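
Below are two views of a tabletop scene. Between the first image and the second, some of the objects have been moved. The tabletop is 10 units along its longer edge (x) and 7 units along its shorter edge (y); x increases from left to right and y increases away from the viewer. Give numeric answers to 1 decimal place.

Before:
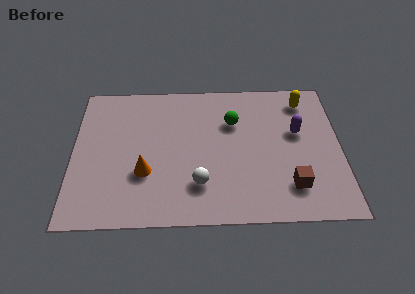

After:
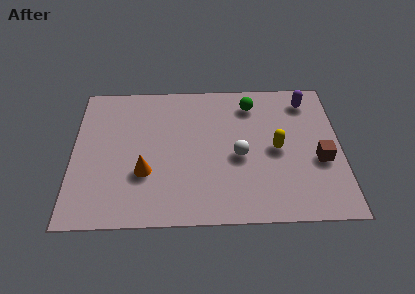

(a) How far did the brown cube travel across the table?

1.6

The brown cube moved from about (8.1, 1.6) to (9.2, 2.8), a distance of √(1.1² + 1.2²) ≈ 1.6.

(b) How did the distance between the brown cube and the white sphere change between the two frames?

-0.4

The distance was about 3.4 in the first image and 3.0 in the second, so they moved 0.4 units closer together.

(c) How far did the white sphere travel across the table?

2.0

From (4.7, 1.8) to (6.2, 3.1), the white sphere covered √(1.5² + 1.3²) ≈ 2.0 units.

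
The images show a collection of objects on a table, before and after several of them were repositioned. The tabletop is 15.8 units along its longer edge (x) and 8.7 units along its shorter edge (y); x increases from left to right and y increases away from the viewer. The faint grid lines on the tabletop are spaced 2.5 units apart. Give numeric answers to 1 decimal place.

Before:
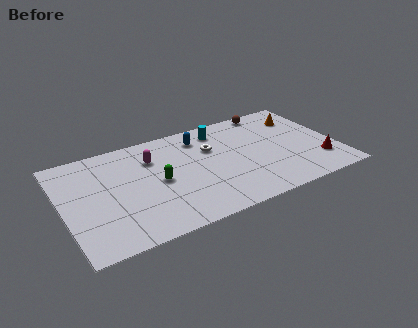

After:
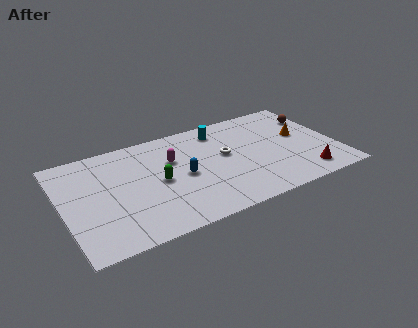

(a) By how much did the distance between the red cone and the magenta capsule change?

-1.8

The distance was about 10.2 in the first image and 8.4 in the second, so they moved 1.8 units closer together.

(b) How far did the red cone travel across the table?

1.3

From (14.6, 2.2) to (13.6, 1.4), the red cone covered √(1.0² + 0.8²) ≈ 1.3 units.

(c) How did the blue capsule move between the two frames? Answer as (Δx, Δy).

(-1.4, -2.9)

From the two frames, the blue capsule sits at roughly (8.2, 7.0) before and (6.8, 4.1) after.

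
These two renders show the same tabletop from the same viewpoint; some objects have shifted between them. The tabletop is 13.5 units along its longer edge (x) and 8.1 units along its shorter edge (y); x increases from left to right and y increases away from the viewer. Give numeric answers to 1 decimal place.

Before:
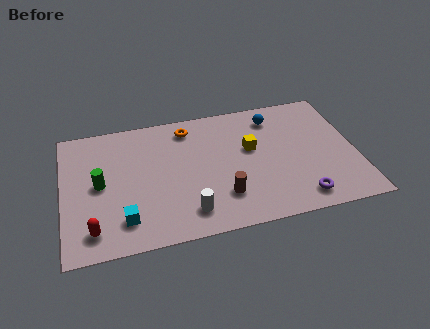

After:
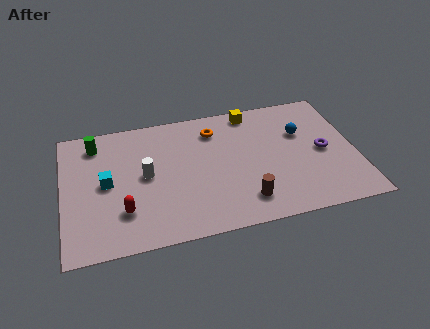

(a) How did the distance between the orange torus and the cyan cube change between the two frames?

-0.4

Before: roughly 6.0 units apart; after: 5.6. That's 0.4 units closer together.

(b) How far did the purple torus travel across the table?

3.0

The purple torus moved from about (10.7, 1.2) to (12.0, 3.9), a distance of √(1.3² + 2.7²) ≈ 3.0.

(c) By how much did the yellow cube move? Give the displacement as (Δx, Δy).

(0.2, 2.4)

The yellow cube started near (8.7, 4.8) and ended near (8.9, 7.2).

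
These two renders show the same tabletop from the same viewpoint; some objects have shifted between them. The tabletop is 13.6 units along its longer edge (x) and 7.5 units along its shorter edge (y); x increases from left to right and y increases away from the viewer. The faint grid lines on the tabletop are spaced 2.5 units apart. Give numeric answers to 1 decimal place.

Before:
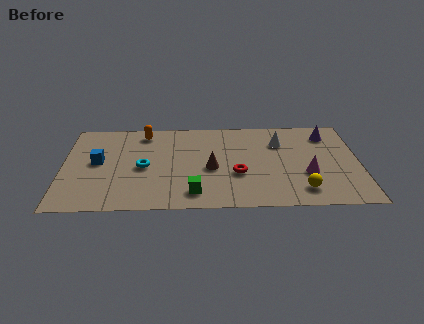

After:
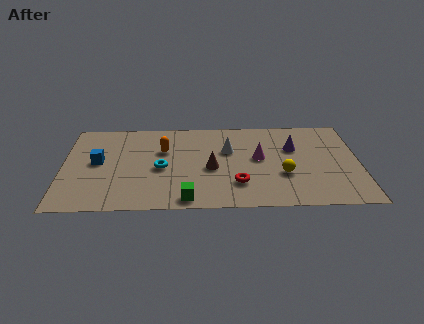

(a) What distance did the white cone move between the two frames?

2.5

From (10.0, 5.4) to (7.6, 4.8), the white cone covered √(2.4² + 0.6²) ≈ 2.5 units.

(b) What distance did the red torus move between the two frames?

0.8

The red torus moved from about (8.0, 2.8) to (8.0, 2.0), a distance of √(0.0² + 0.8²) ≈ 0.8.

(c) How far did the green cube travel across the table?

0.6

The green cube was near (6.0, 1.3) before and (5.7, 0.8) after, so it travelled √(0.3² + 0.5²) ≈ 0.6 units.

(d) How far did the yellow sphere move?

1.5

The yellow sphere moved from about (10.9, 1.4) to (10.1, 2.7), a distance of √(0.8² + 1.3²) ≈ 1.5.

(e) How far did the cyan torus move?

0.8

From (3.7, 3.5) to (4.5, 3.4), the cyan torus covered √(0.8² + 0.1²) ≈ 0.8 units.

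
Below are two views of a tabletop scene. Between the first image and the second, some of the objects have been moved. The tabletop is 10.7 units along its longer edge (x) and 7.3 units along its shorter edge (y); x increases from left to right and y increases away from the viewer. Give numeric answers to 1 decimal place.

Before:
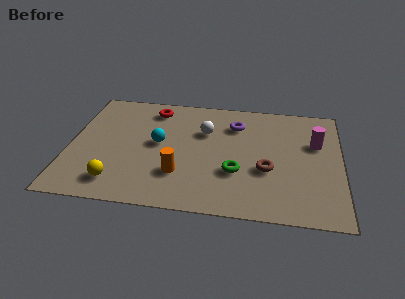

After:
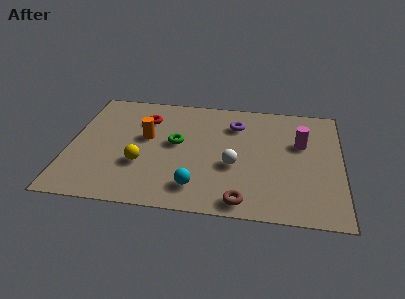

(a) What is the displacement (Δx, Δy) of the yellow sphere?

(0.9, 1.2)

The yellow sphere was at about (2.0, 1.3) and moved to about (2.9, 2.5).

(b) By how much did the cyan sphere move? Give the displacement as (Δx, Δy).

(1.6, -2.5)

From the two frames, the cyan sphere sits at roughly (3.5, 3.9) before and (5.1, 1.4) after.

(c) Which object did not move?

the purple torus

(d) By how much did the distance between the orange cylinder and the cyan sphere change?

+1.5

They were about 2.0 units apart before and 3.5 after — 1.5 units further apart.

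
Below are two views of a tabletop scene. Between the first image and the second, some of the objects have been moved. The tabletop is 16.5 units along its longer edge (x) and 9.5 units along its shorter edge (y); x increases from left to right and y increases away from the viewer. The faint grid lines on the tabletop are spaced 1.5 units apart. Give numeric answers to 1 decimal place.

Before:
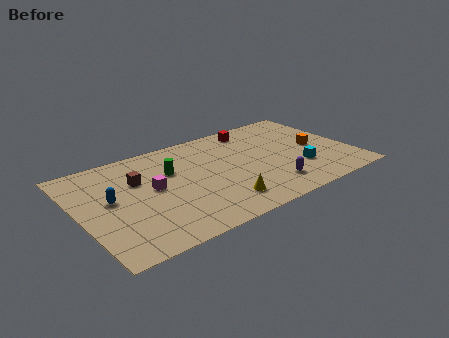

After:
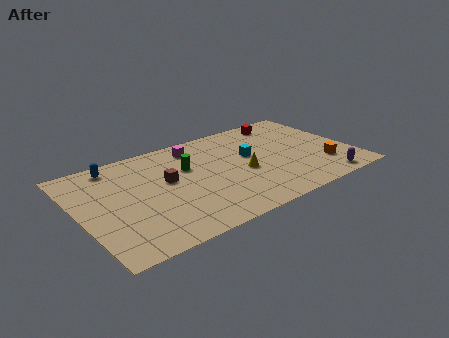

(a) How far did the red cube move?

2.0

From (11.2, 8.2) to (13.2, 8.2), the red cube covered √(2.0² + 0.0²) ≈ 2.0 units.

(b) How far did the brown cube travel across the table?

1.8

The brown cube was near (3.7, 6.3) before and (5.3, 5.4) after, so it travelled √(1.6² + 0.9²) ≈ 1.8 units.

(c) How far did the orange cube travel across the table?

2.1

The orange cube moved from about (14.5, 4.6) to (14.5, 2.5), a distance of √(0.0² + 2.1²) ≈ 2.1.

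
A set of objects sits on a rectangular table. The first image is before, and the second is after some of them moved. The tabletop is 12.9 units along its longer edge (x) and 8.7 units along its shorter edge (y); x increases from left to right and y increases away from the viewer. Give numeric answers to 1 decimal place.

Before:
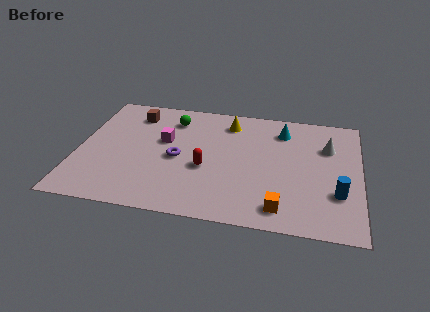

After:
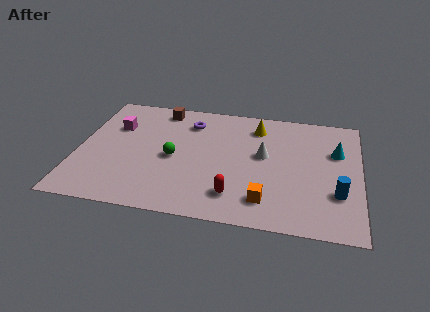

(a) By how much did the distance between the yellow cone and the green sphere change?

+2.2

The distance was about 2.6 in the first image and 4.8 in the second, so they moved 2.2 units further apart.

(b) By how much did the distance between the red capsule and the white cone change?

-2.7

Before: roughly 6.0 units apart; after: 3.3. That's 2.7 units closer together.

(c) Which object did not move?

the blue cylinder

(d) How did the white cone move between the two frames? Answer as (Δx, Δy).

(-2.9, -1.1)

The white cone started near (11.4, 6.0) and ended near (8.5, 4.9).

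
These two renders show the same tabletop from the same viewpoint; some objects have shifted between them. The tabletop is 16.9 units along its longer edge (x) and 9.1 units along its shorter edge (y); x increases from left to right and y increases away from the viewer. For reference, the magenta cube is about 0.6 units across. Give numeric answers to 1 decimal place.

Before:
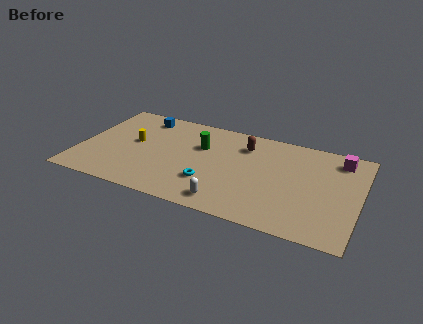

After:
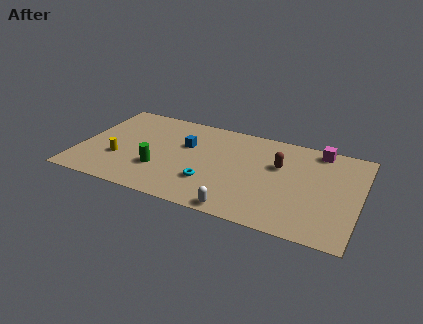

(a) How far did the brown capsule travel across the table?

2.5

The brown capsule was near (9.8, 7.0) before and (12.0, 5.8) after, so it travelled √(2.2² + 1.2²) ≈ 2.5 units.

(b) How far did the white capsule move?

0.9

From (9.3, 1.3) to (10.1, 0.8), the white capsule covered √(0.8² + 0.5²) ≈ 0.9 units.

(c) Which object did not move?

the cyan torus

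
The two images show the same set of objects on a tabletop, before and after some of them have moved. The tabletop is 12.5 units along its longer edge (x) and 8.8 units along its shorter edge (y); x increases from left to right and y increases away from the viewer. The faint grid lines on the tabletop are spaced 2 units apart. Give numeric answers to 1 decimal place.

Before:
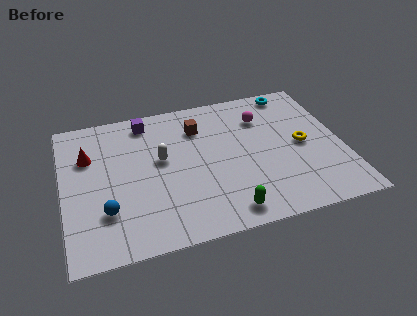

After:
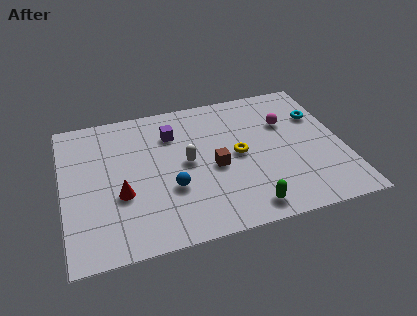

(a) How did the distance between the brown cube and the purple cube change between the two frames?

+0.6

Before: roughly 2.5 units apart; after: 3.1. That's 0.6 units further apart.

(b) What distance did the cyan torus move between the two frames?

2.1

From (10.6, 7.9) to (11.6, 6.0), the cyan torus covered √(1.0² + 1.9²) ≈ 2.1 units.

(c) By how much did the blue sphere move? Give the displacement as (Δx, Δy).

(2.9, 0.6)

The blue sphere started near (1.8, 2.5) and ended near (4.7, 3.1).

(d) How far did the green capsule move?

0.9

From (7.0, 1.1) to (7.9, 1.1), the green capsule covered √(0.9² + 0.0²) ≈ 0.9 units.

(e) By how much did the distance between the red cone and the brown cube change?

-0.8

They were about 5.0 units apart before and 4.2 after — 0.8 units closer together.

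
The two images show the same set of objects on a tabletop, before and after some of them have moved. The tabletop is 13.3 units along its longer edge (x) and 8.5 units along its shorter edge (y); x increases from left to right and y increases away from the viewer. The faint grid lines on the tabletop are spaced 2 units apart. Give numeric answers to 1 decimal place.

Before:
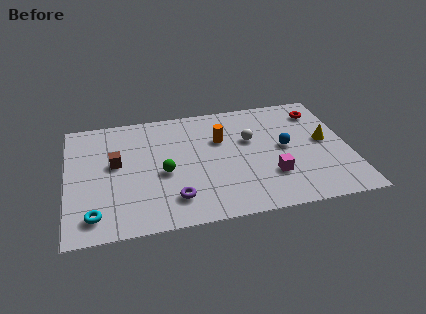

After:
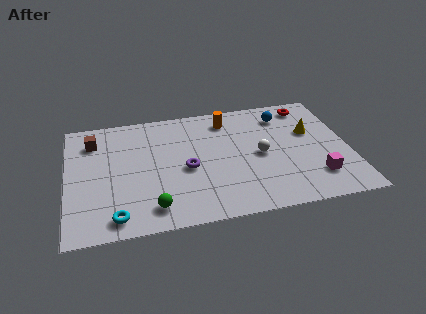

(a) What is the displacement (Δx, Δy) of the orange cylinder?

(0.4, 1.4)

The orange cylinder started near (7.3, 5.6) and ended near (7.7, 7.0).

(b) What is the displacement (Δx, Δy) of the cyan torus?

(1.0, -0.3)

From the two frames, the cyan torus sits at roughly (1.2, 1.4) before and (2.2, 1.1) after.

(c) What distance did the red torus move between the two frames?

0.7

The red torus moved from about (12.1, 6.8) to (11.6, 7.3), a distance of √(0.5² + 0.5²) ≈ 0.7.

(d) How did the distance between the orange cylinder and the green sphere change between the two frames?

+3.4

They were about 3.4 units apart before and 6.8 after — 3.4 units further apart.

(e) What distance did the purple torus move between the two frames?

2.1

From (4.9, 1.8) to (5.6, 3.8), the purple torus covered √(0.7² + 2.0²) ≈ 2.1 units.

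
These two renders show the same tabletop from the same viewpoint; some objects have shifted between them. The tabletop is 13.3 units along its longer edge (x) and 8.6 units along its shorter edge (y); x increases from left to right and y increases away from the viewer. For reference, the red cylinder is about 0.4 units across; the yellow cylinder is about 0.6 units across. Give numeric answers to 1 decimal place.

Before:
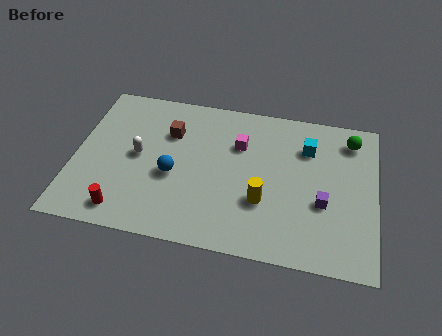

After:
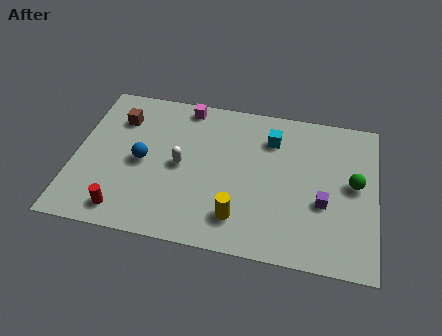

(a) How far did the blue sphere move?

1.5

The blue sphere was near (4.4, 3.6) before and (3.0, 4.1) after, so it travelled √(1.4² + 0.5²) ≈ 1.5 units.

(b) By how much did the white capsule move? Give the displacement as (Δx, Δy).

(1.9, -0.2)

From the two frames, the white capsule sits at roughly (2.8, 4.4) before and (4.7, 4.2) after.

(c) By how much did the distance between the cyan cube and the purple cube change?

+0.9

They were about 3.1 units apart before and 4.0 after — 0.9 units further apart.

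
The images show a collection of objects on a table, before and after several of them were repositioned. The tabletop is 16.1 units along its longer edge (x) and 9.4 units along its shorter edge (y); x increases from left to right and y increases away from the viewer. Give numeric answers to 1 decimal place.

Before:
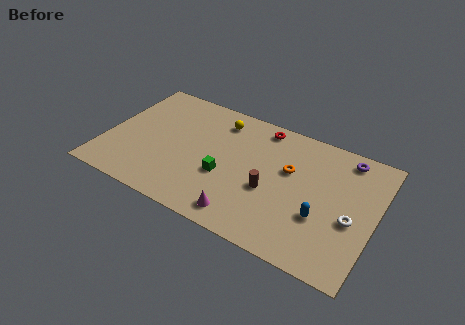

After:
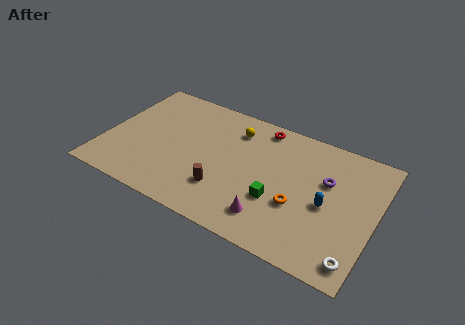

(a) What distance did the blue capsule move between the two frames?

1.0

The blue capsule was near (13.1, 3.3) before and (13.3, 4.3) after, so it travelled √(0.2² + 1.0²) ≈ 1.0 units.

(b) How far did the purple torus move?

2.4

The purple torus was near (14.0, 8.2) before and (13.1, 6.0) after, so it travelled √(0.9² + 2.2²) ≈ 2.4 units.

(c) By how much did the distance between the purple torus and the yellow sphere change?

-1.7

They were about 7.6 units apart before and 5.9 after — 1.7 units closer together.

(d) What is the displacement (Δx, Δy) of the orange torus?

(0.8, -2.3)

The orange torus started near (10.9, 5.8) and ended near (11.7, 3.5).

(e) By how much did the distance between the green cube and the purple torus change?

-4.4

They were about 8.1 units apart before and 3.7 after — 4.4 units closer together.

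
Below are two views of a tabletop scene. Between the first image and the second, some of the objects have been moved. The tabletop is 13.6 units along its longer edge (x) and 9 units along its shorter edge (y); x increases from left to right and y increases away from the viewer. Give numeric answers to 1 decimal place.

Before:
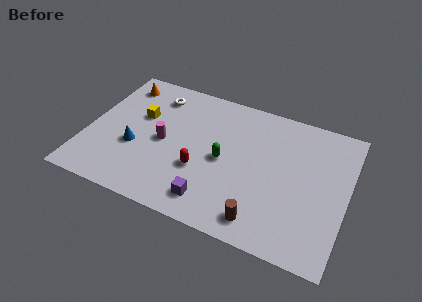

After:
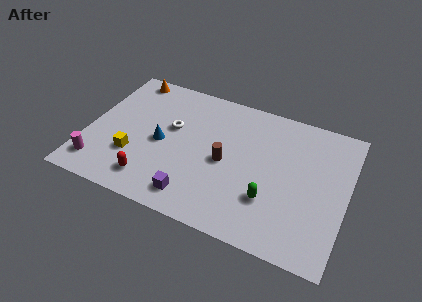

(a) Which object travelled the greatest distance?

the magenta cylinder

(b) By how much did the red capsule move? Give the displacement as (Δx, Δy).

(-2.4, -1.6)

The red capsule started near (6.1, 3.2) and ended near (3.7, 1.6).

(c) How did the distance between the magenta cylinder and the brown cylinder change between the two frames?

+0.6

Before: roughly 6.3 units apart; after: 6.9. That's 0.6 units further apart.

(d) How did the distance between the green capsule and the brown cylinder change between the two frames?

-0.9

Before: roughly 3.8 units apart; after: 2.9. That's 0.9 units closer together.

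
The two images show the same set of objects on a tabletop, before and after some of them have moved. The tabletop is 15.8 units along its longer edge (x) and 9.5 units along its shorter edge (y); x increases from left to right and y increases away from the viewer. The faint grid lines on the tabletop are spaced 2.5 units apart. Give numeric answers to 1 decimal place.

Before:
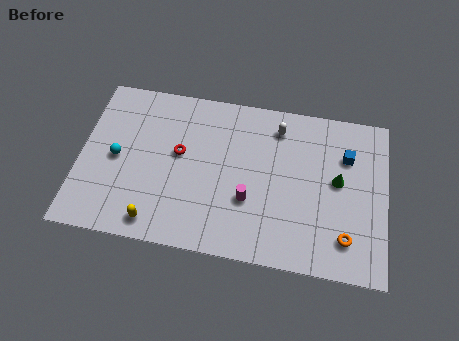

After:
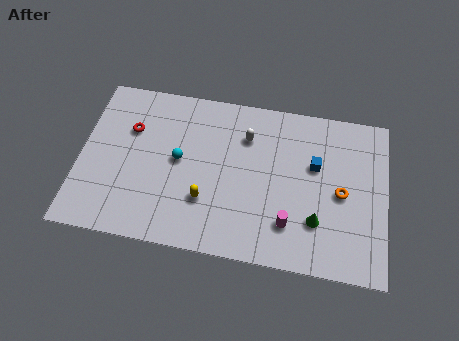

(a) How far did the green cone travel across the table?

2.7

The green cone was near (13.3, 5.2) before and (12.3, 2.7) after, so it travelled √(1.0² + 2.5²) ≈ 2.7 units.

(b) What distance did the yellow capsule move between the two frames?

3.0

From (4.1, 1.2) to (6.6, 2.9), the yellow capsule covered √(2.5² + 1.7²) ≈ 3.0 units.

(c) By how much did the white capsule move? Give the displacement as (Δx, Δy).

(-1.6, -0.8)

The white capsule was at about (10.1, 7.8) and moved to about (8.5, 7.0).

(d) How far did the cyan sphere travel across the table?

3.2

From (1.9, 4.6) to (5.1, 5.0), the cyan sphere covered √(3.2² + 0.4²) ≈ 3.2 units.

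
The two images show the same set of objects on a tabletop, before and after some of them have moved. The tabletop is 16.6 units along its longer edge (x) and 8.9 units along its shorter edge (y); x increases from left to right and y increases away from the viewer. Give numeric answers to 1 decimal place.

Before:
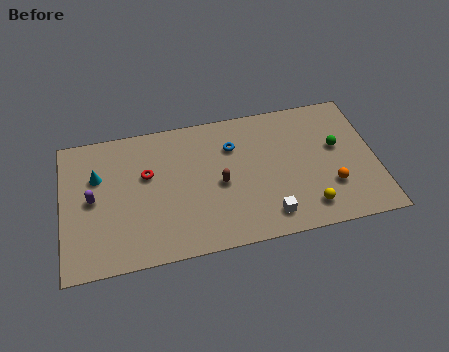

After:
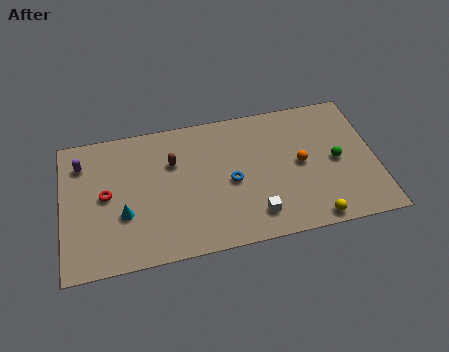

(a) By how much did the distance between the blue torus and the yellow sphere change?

-0.8

The distance was about 6.1 in the first image and 5.3 in the second, so they moved 0.8 units closer together.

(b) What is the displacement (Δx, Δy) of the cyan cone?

(1.3, -2.7)

From the two frames, the cyan cone sits at roughly (1.9, 5.9) before and (3.2, 3.2) after.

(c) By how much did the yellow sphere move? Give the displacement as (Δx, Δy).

(0.2, -0.8)

The yellow sphere was at about (12.8, 1.6) and moved to about (13.0, 0.8).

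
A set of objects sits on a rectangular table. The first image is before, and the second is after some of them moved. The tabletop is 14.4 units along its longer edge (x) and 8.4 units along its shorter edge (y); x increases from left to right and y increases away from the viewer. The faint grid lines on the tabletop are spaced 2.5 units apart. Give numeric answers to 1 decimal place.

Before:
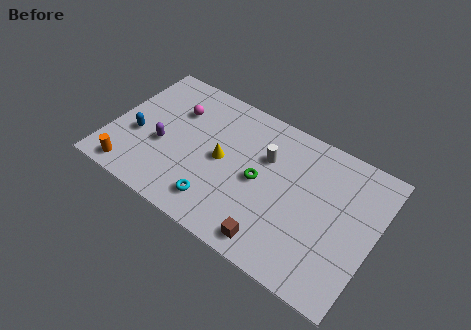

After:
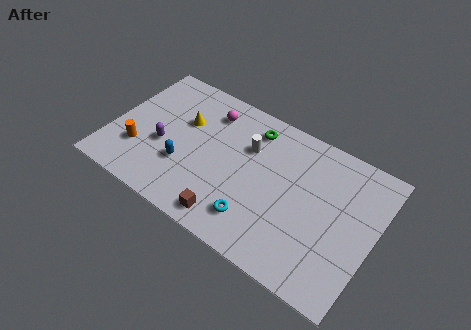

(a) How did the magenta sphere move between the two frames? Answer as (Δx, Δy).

(1.7, 0.8)

From the two frames, the magenta sphere sits at roughly (3.2, 5.9) before and (4.9, 6.7) after.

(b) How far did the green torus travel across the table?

2.9

From (8.2, 4.1) to (7.3, 6.9), the green torus covered √(0.9² + 2.8²) ≈ 2.9 units.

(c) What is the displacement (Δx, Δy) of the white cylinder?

(-1.0, 0.1)

The white cylinder started near (8.3, 5.6) and ended near (7.3, 5.7).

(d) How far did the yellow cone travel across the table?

2.7

The yellow cone moved from about (6.1, 4.2) to (3.7, 5.4), a distance of √(2.4² + 1.2²) ≈ 2.7.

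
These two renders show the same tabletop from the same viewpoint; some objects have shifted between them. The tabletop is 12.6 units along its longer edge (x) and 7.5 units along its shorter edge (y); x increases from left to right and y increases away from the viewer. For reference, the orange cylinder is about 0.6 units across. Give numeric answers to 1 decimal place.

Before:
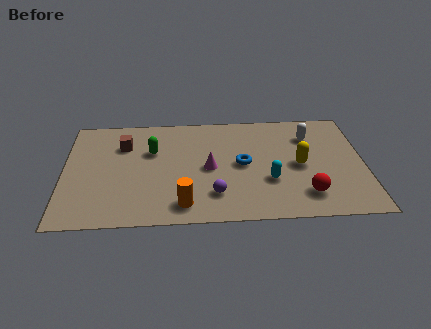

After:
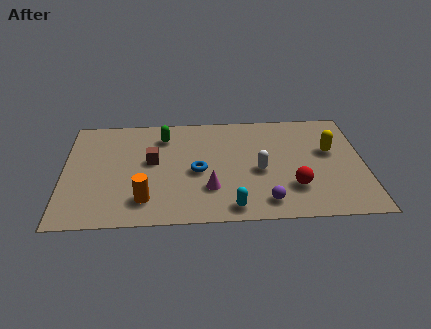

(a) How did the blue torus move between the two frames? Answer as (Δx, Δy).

(-1.9, -0.4)

The blue torus was at about (7.5, 3.8) and moved to about (5.6, 3.4).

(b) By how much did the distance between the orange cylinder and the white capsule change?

-1.9

The distance was about 7.0 in the first image and 5.1 in the second, so they moved 1.9 units closer together.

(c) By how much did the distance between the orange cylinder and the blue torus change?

-0.8

They were about 3.6 units apart before and 2.8 after — 0.8 units closer together.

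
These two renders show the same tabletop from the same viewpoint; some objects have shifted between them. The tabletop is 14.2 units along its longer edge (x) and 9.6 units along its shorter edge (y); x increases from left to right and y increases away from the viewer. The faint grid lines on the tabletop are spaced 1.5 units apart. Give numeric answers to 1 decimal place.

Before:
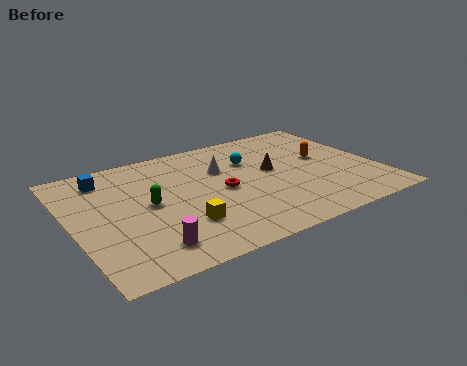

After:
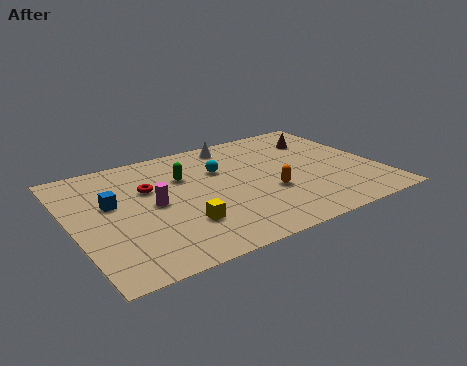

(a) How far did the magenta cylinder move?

3.2

The magenta cylinder moved from about (3.0, 1.7) to (3.7, 4.8), a distance of √(0.7² + 3.1²) ≈ 3.2.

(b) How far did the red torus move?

3.6

The red torus was near (6.9, 4.6) before and (3.7, 6.2) after, so it travelled √(3.2² + 1.6²) ≈ 3.6 units.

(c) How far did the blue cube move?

2.2

The blue cube was near (1.9, 7.9) before and (1.9, 5.7) after, so it travelled √(0.0² + 2.2²) ≈ 2.2 units.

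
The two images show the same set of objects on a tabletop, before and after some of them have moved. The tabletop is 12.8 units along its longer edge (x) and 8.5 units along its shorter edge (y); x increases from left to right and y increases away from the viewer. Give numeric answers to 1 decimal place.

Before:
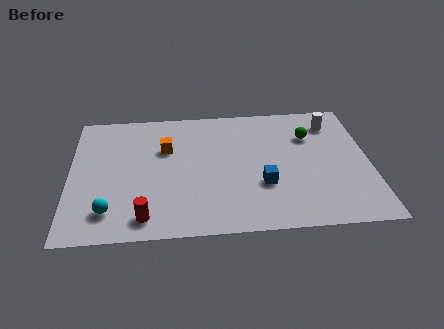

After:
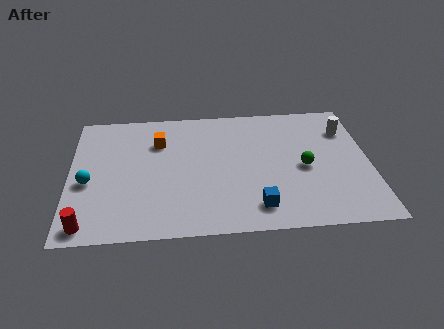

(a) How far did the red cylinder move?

2.4

The red cylinder was near (3.2, 1.2) before and (0.8, 0.9) after, so it travelled √(2.4² + 0.3²) ≈ 2.4 units.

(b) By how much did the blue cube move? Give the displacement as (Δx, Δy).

(-0.3, -1.4)

From the two frames, the blue cube sits at roughly (8.2, 2.9) before and (7.9, 1.5) after.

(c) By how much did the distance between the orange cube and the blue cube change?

+1.3

Before: roughly 4.9 units apart; after: 6.2. That's 1.3 units further apart.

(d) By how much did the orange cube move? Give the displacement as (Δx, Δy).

(-0.3, 0.5)

The orange cube started near (4.1, 5.6) and ended near (3.8, 6.1).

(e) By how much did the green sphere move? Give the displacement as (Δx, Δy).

(-0.3, -2.1)

The green sphere started near (10.3, 6.0) and ended near (10.0, 3.9).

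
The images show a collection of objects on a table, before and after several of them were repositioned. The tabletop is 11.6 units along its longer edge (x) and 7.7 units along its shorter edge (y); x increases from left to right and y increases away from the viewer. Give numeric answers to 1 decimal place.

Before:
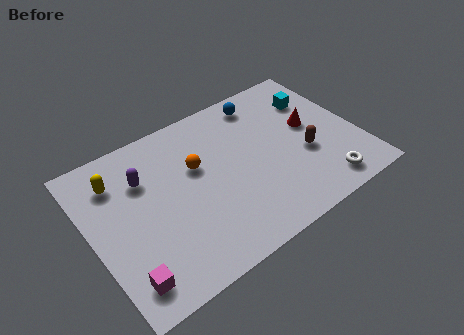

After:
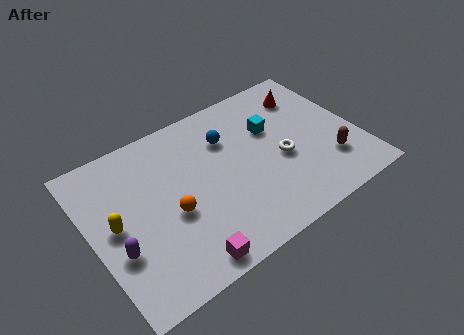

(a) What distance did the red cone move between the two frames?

1.7

From (9.7, 4.3) to (9.9, 6.0), the red cone covered √(0.2² + 1.7²) ≈ 1.7 units.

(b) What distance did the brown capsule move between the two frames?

1.3

The brown capsule was near (9.2, 3.0) before and (10.1, 2.1) after, so it travelled √(0.9² + 0.9²) ≈ 1.3 units.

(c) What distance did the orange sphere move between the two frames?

2.1

From (4.7, 4.8) to (3.3, 3.2), the orange sphere covered √(1.4² + 1.6²) ≈ 2.1 units.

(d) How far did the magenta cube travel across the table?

2.5

The magenta cube was near (1.0, 1.3) before and (3.4, 0.8) after, so it travelled √(2.4² + 0.5²) ≈ 2.5 units.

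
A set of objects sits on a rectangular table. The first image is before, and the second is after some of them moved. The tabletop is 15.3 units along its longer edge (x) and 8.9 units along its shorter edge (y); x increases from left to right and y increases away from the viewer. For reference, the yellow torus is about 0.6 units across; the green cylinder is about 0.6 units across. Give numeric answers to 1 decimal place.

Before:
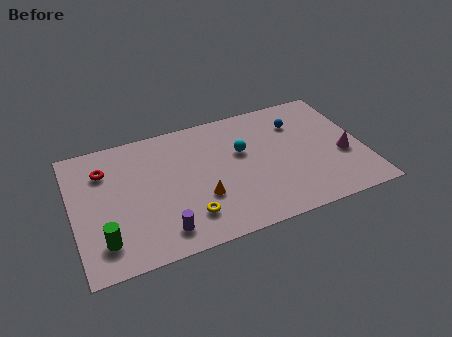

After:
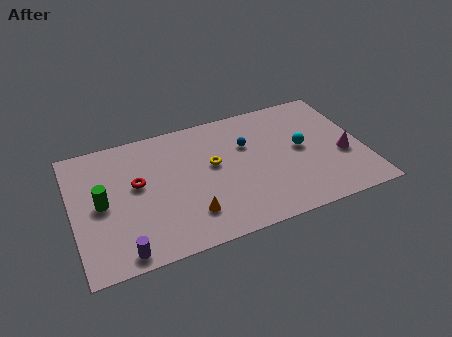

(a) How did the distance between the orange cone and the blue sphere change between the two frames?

-1.5

They were about 6.6 units apart before and 5.1 after — 1.5 units closer together.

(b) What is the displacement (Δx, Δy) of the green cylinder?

(0.1, 2.5)

The green cylinder started near (1.4, 1.9) and ended near (1.5, 4.4).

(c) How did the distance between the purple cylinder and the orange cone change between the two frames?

+1.1

Before: roughly 2.7 units apart; after: 3.8. That's 1.1 units further apart.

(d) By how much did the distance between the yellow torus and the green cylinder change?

+1.5

Before: roughly 4.4 units apart; after: 5.9. That's 1.5 units further apart.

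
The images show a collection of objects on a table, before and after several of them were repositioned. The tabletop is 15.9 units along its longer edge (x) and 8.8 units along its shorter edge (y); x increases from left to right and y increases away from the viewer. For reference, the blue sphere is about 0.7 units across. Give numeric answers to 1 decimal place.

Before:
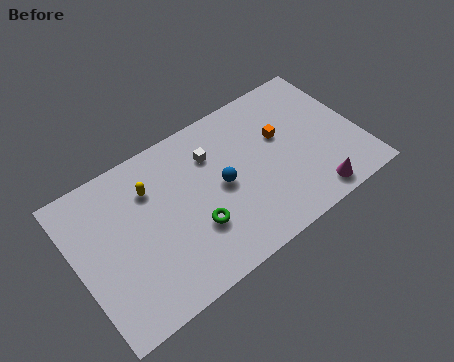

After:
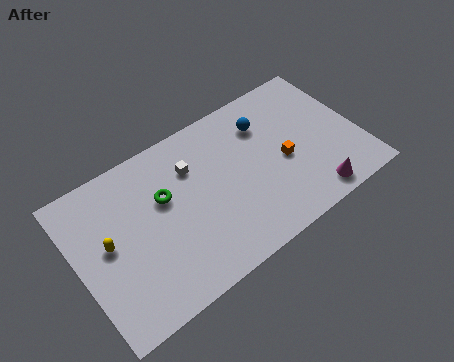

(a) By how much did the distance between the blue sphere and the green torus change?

+3.8

They were about 2.3 units apart before and 6.1 after — 3.8 units further apart.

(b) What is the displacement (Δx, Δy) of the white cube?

(-1.2, -0.1)

The white cube started near (7.9, 6.4) and ended near (6.7, 6.3).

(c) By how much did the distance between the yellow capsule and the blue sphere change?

+5.3

Before: roughly 4.2 units apart; after: 9.5. That's 5.3 units further apart.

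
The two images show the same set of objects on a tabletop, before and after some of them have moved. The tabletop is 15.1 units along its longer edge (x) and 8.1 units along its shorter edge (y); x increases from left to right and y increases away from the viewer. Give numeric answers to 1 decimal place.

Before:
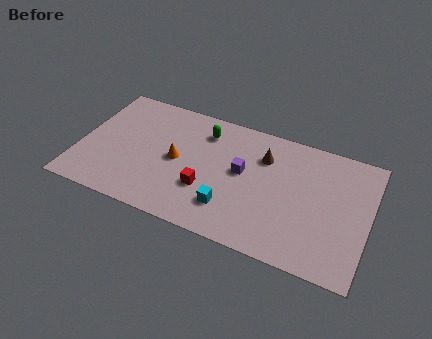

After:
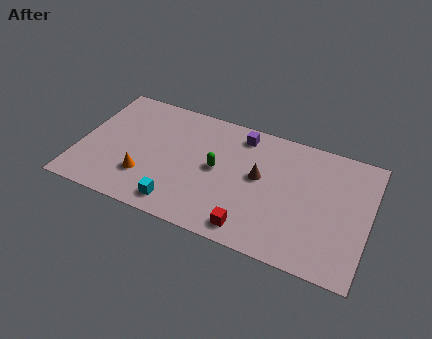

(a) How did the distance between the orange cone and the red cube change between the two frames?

+3.7

They were about 2.1 units apart before and 5.8 after — 3.7 units further apart.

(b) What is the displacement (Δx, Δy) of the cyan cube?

(-2.6, -0.8)

The cyan cube was at about (8.1, 2.0) and moved to about (5.5, 1.2).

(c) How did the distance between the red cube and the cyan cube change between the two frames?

+2.3

Before: roughly 1.5 units apart; after: 3.8. That's 2.3 units further apart.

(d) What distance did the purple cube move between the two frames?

2.4

From (8.5, 4.5) to (8.2, 6.9), the purple cube covered √(0.3² + 2.4²) ≈ 2.4 units.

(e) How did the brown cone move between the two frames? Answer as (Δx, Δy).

(-0.1, -1.4)

From the two frames, the brown cone sits at roughly (9.5, 5.9) before and (9.4, 4.5) after.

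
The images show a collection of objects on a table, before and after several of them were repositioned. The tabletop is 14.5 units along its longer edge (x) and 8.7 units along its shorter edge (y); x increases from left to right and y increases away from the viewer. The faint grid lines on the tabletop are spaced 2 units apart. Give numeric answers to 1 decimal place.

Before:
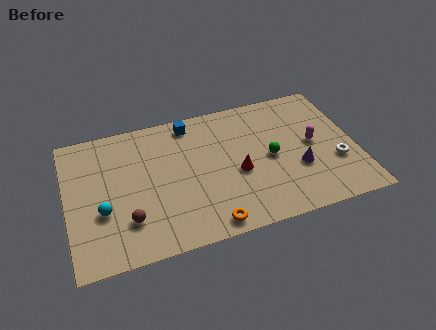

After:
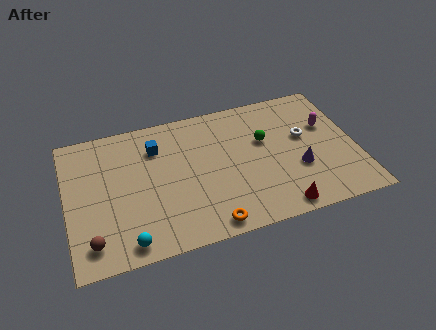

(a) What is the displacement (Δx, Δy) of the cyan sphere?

(1.1, -2.2)

The cyan sphere was at about (1.7, 3.2) and moved to about (2.8, 1.0).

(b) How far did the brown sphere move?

2.0

The brown sphere was near (2.9, 2.3) before and (1.1, 1.5) after, so it travelled √(1.8² + 0.8²) ≈ 2.0 units.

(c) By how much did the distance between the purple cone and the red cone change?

-0.6

They were about 3.1 units apart before and 2.5 after — 0.6 units closer together.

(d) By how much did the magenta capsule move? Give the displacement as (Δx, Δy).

(0.8, 1.0)

The magenta capsule was at about (12.4, 4.5) and moved to about (13.2, 5.5).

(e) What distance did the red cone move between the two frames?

3.3

The red cone moved from about (8.5, 3.7) to (10.3, 0.9), a distance of √(1.8² + 2.8²) ≈ 3.3.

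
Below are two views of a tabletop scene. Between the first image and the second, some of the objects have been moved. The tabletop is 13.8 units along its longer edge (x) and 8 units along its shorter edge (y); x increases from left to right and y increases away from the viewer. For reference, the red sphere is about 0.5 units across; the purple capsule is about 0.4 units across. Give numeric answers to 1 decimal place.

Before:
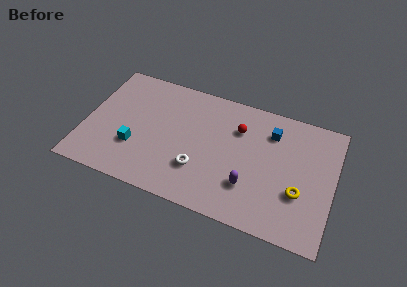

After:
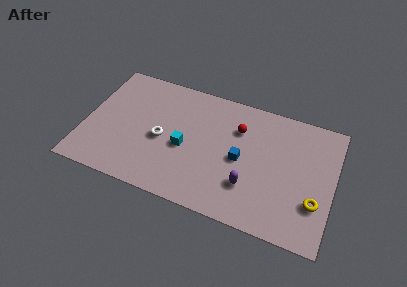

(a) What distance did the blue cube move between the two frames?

2.7

The blue cube was near (10.2, 6.1) before and (8.7, 3.8) after, so it travelled √(1.5² + 2.3²) ≈ 2.7 units.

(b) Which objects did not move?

the purple capsule and the red sphere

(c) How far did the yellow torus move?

0.9

From (12.0, 2.8) to (12.9, 2.5), the yellow torus covered √(0.9² + 0.3²) ≈ 0.9 units.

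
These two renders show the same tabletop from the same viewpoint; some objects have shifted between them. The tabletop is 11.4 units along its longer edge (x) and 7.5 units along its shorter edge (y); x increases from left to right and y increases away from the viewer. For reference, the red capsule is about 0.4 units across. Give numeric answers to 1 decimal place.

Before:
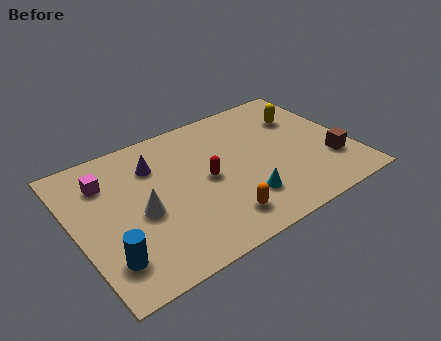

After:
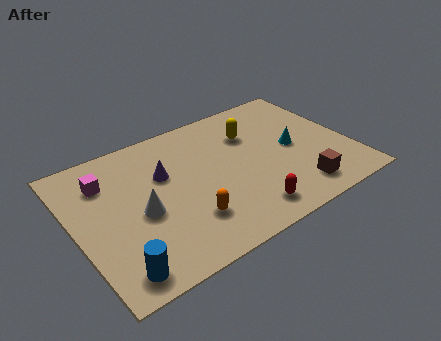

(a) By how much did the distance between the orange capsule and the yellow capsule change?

-1.1

They were about 5.8 units apart before and 4.7 after — 1.1 units closer together.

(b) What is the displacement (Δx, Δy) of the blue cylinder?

(0.2, -0.7)

From the two frames, the blue cylinder sits at roughly (1.0, 1.7) before and (1.2, 1.0) after.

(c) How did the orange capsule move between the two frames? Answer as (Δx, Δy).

(-1.2, 0.6)

The orange capsule started near (5.5, 1.4) and ended near (4.3, 2.0).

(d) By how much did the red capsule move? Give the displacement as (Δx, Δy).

(1.2, -2.5)

From the two frames, the red capsule sits at roughly (5.4, 3.7) before and (6.6, 1.2) after.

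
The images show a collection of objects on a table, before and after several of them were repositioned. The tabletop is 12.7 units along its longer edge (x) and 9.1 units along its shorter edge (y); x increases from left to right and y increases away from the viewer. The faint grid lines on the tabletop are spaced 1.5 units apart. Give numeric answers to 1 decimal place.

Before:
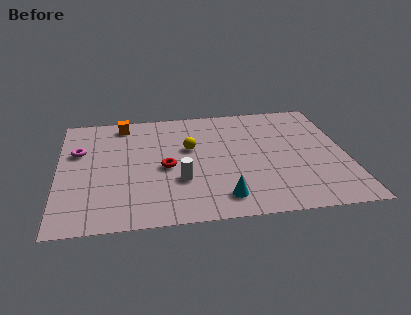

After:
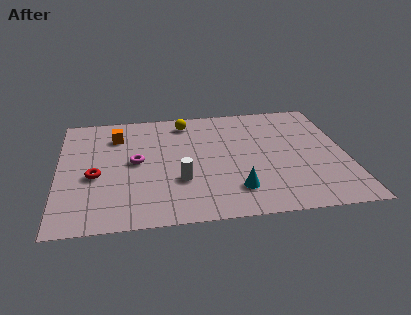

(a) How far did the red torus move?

3.1

From (4.7, 4.1) to (1.6, 3.8), the red torus covered √(3.1² + 0.3²) ≈ 3.1 units.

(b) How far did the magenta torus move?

2.7

The magenta torus was near (0.9, 5.8) before and (3.4, 4.7) after, so it travelled √(2.5² + 1.1²) ≈ 2.7 units.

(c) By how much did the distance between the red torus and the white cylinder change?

+2.5

They were about 1.3 units apart before and 3.8 after — 2.5 units further apart.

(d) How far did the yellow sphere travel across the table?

2.2

From (5.8, 5.5) to (5.7, 7.7), the yellow sphere covered √(0.1² + 2.2²) ≈ 2.2 units.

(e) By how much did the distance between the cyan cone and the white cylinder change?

+0.3

They were about 2.3 units apart before and 2.6 after — 0.3 units further apart.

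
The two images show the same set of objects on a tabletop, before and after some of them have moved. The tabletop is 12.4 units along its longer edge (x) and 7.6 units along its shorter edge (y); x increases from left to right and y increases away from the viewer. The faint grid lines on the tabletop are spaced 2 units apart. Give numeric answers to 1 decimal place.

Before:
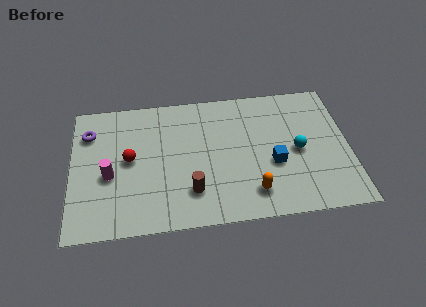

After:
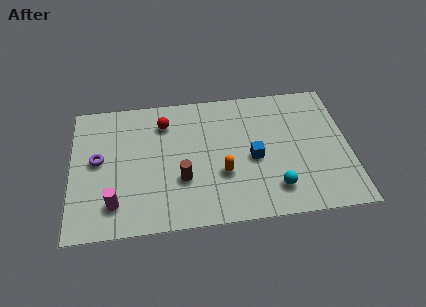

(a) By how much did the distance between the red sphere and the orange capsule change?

-1.9

They were about 6.0 units apart before and 4.1 after — 1.9 units closer together.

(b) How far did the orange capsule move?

1.8

From (8.0, 1.5) to (6.7, 2.7), the orange capsule covered √(1.3² + 1.2²) ≈ 1.8 units.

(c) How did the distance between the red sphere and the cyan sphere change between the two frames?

-1.1

They were about 7.5 units apart before and 6.4 after — 1.1 units closer together.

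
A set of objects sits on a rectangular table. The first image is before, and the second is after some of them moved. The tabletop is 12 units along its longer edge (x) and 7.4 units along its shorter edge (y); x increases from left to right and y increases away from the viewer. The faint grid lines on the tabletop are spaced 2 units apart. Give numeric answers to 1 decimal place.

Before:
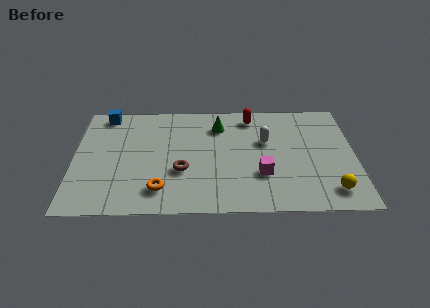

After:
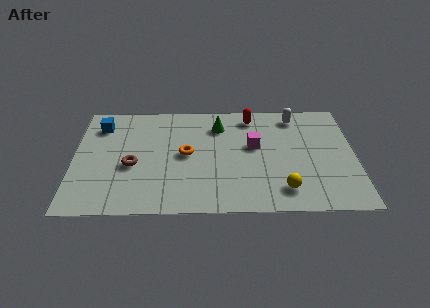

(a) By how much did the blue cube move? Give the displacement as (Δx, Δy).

(-0.2, -0.8)

From the two frames, the blue cube sits at roughly (1.3, 6.6) before and (1.1, 5.8) after.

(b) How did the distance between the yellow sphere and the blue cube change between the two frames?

-2.0

Before: roughly 11.0 units apart; after: 9.0. That's 2.0 units closer together.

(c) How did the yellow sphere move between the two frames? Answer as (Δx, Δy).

(-2.0, 0.1)

The yellow sphere started near (10.9, 1.3) and ended near (8.9, 1.4).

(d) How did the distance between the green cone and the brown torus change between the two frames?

+1.1

Before: roughly 3.4 units apart; after: 4.5. That's 1.1 units further apart.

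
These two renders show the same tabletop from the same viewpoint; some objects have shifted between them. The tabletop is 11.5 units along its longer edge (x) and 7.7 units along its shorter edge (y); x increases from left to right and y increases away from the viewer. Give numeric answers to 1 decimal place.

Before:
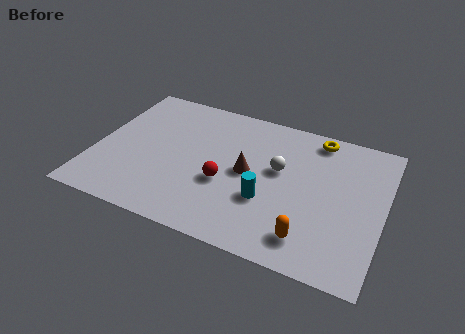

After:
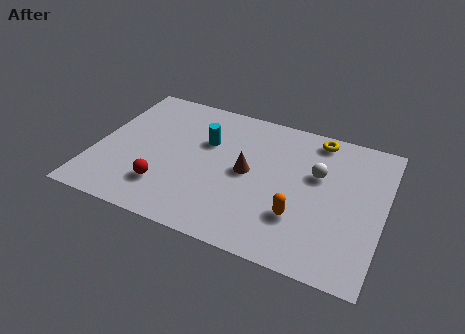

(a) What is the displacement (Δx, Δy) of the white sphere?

(1.5, 0.3)

The white sphere started near (7.3, 4.5) and ended near (8.8, 4.8).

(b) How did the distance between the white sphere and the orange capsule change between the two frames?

-0.9

Before: roughly 3.4 units apart; after: 2.5. That's 0.9 units closer together.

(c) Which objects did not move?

the brown cone and the yellow torus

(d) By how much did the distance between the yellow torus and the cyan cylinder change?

+0.3

The distance was about 4.4 in the first image and 4.7 in the second, so they moved 0.3 units further apart.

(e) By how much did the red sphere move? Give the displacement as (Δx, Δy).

(-2.3, -1.1)

The red sphere started near (5.3, 3.0) and ended near (3.0, 1.9).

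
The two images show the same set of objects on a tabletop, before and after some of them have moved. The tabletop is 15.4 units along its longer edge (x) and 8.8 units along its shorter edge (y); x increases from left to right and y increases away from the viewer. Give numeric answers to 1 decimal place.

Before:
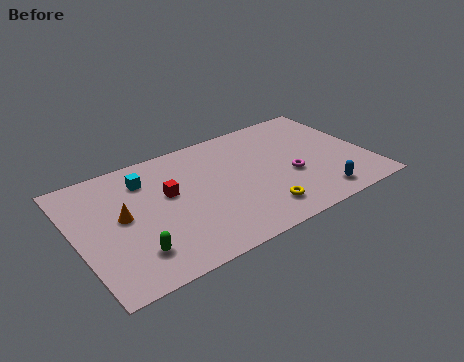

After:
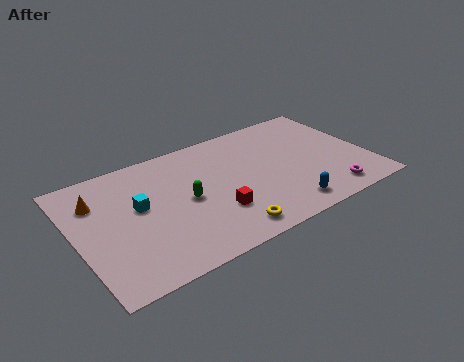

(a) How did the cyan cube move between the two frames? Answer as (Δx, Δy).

(-0.6, -1.8)

From the two frames, the cyan cube sits at roughly (3.9, 6.8) before and (3.3, 5.0) after.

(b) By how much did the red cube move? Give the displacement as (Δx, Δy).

(2.1, -2.5)

The red cube started near (4.9, 5.2) and ended near (7.0, 2.7).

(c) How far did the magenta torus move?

2.8

The magenta torus was near (11.2, 3.5) before and (12.9, 1.3) after, so it travelled √(1.7² + 2.2²) ≈ 2.8 units.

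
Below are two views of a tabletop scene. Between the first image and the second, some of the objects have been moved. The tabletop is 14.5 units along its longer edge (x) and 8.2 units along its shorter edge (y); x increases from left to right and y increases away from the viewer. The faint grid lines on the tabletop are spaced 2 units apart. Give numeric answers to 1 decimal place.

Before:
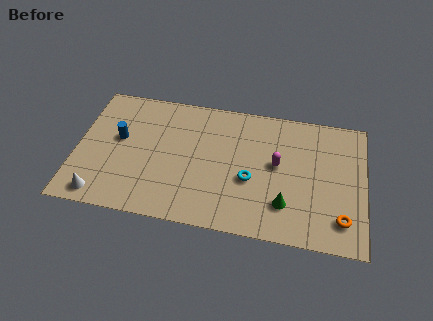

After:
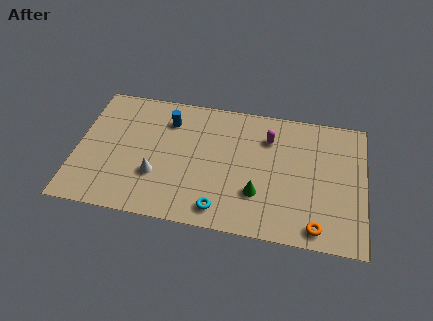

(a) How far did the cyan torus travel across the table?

2.5

From (8.8, 3.3) to (7.4, 1.2), the cyan torus covered √(1.4² + 2.1²) ≈ 2.5 units.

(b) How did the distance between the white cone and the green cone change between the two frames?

-4.2

They were about 9.3 units apart before and 5.1 after — 4.2 units closer together.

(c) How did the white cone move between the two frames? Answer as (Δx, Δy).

(2.7, 1.7)

From the two frames, the white cone sits at roughly (1.4, 1.0) before and (4.1, 2.7) after.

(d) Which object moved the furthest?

the white cone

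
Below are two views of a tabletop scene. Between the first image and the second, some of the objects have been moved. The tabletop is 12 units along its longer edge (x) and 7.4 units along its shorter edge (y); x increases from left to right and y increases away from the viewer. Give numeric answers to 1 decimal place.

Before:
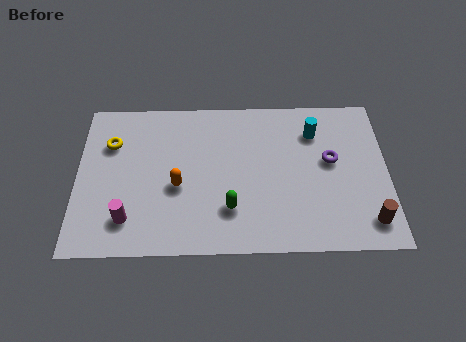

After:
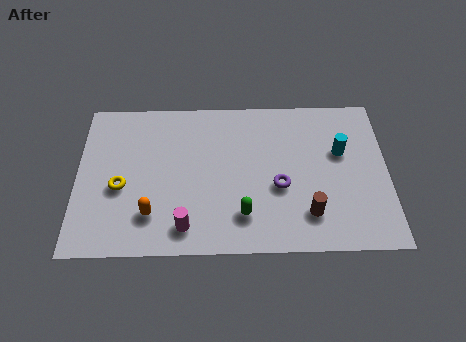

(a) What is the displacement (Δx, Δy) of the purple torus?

(-2.0, -1.2)

The purple torus started near (9.8, 4.2) and ended near (7.8, 3.0).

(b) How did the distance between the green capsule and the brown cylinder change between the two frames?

-2.8

Before: roughly 5.3 units apart; after: 2.5. That's 2.8 units closer together.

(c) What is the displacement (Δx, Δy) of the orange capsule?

(-1.0, -1.3)

The orange capsule was at about (3.9, 3.1) and moved to about (2.9, 1.8).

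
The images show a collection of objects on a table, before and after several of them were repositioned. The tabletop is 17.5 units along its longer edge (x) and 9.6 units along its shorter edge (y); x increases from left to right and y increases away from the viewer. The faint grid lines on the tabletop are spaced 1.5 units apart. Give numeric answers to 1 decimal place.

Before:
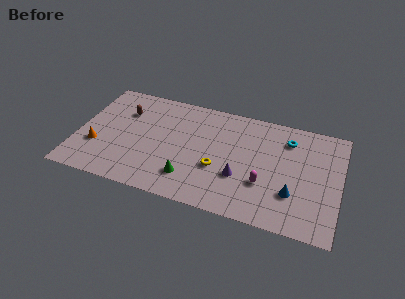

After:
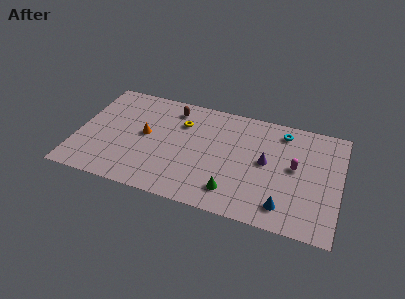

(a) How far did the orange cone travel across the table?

3.6

The orange cone was near (1.4, 3.2) before and (4.5, 5.1) after, so it travelled √(3.1² + 1.9²) ≈ 3.6 units.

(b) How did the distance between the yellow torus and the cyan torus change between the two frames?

+0.9

Before: roughly 5.9 units apart; after: 6.8. That's 0.9 units further apart.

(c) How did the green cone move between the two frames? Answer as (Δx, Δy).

(2.9, -0.3)

From the two frames, the green cone sits at roughly (7.7, 2.2) before and (10.6, 1.9) after.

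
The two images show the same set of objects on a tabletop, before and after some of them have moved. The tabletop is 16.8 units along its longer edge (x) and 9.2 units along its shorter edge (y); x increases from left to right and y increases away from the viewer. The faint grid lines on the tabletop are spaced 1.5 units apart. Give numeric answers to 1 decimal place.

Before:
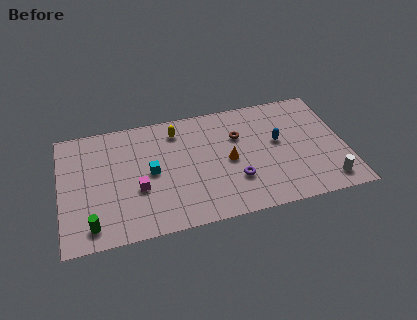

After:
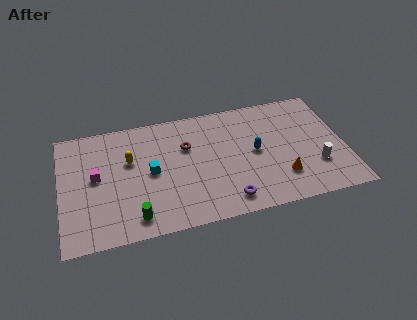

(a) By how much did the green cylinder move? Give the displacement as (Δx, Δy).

(2.5, 0.0)

From the two frames, the green cylinder sits at roughly (1.7, 1.4) before and (4.2, 1.4) after.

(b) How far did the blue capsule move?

1.5

The blue capsule was near (12.9, 5.2) before and (11.5, 4.7) after, so it travelled √(1.4² + 0.5²) ≈ 1.5 units.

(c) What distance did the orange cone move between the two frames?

3.6

From (9.9, 4.4) to (12.9, 2.4), the orange cone covered √(3.0² + 2.0²) ≈ 3.6 units.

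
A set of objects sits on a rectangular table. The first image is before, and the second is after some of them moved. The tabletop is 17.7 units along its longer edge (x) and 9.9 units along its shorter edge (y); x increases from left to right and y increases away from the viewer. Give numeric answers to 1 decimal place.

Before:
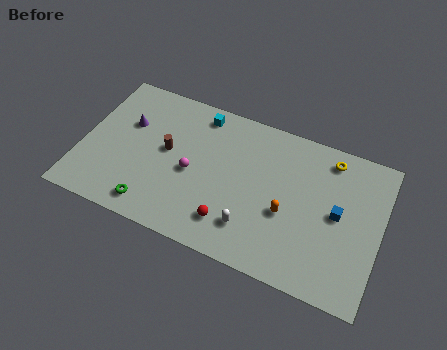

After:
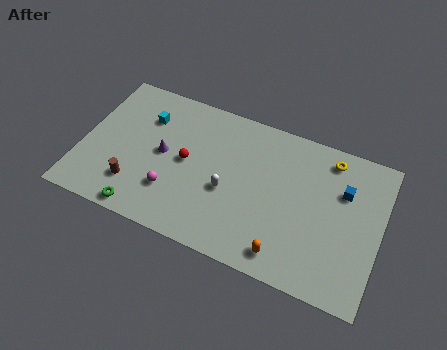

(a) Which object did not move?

the yellow torus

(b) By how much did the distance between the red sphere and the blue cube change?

+2.6

The distance was about 6.7 in the first image and 9.3 in the second, so they moved 2.6 units further apart.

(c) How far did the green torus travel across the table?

0.7

The green torus was near (4.6, 1.4) before and (4.1, 0.9) after, so it travelled √(0.5² + 0.5²) ≈ 0.7 units.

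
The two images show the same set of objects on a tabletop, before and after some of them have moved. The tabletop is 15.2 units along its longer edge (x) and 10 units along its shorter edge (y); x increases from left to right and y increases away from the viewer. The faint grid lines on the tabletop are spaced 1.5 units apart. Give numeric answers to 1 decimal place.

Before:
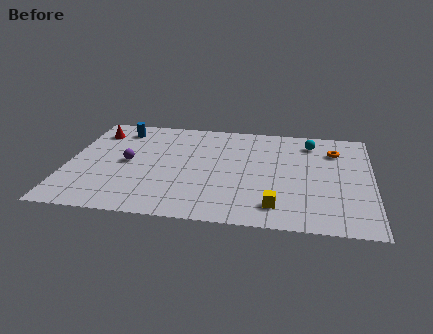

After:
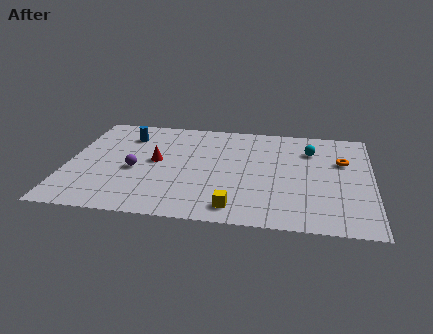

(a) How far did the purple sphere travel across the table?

0.8

From (3.0, 5.0) to (3.4, 4.3), the purple sphere covered √(0.4² + 0.7²) ≈ 0.8 units.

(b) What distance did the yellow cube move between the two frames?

2.0

The yellow cube was near (10.5, 1.8) before and (8.5, 1.4) after, so it travelled √(2.0² + 0.4²) ≈ 2.0 units.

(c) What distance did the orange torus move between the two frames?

1.1

The orange torus moved from about (13.3, 7.5) to (13.7, 6.5), a distance of √(0.4² + 1.0²) ≈ 1.1.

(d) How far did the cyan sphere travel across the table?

0.8

From (12.1, 8.2) to (12.1, 7.4), the cyan sphere covered √(0.0² + 0.8²) ≈ 0.8 units.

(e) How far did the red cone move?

4.1

The red cone moved from about (1.2, 7.9) to (4.4, 5.3), a distance of √(3.2² + 2.6²) ≈ 4.1.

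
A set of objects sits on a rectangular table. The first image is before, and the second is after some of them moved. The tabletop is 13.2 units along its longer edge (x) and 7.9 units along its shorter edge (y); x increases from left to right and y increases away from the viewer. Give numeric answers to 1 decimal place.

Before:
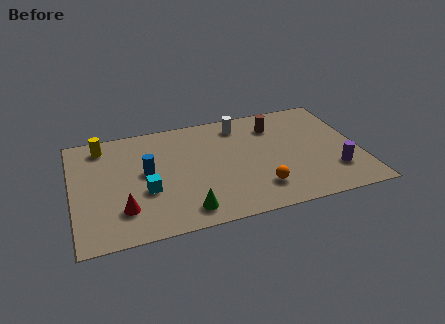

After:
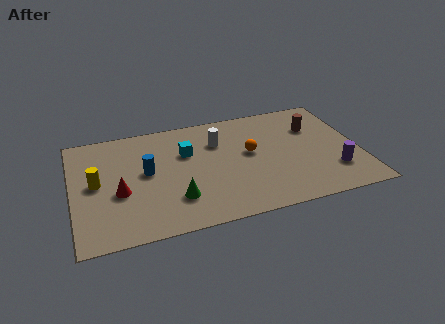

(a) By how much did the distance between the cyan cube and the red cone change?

+2.3

They were about 1.5 units apart before and 3.8 after — 2.3 units further apart.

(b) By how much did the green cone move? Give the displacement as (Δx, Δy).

(-0.4, 0.9)

The green cone was at about (5.0, 1.2) and moved to about (4.6, 2.1).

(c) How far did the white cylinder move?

1.5

From (7.9, 6.6) to (6.8, 5.6), the white cylinder covered √(1.1² + 1.0²) ≈ 1.5 units.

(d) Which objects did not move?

the blue cylinder and the purple cylinder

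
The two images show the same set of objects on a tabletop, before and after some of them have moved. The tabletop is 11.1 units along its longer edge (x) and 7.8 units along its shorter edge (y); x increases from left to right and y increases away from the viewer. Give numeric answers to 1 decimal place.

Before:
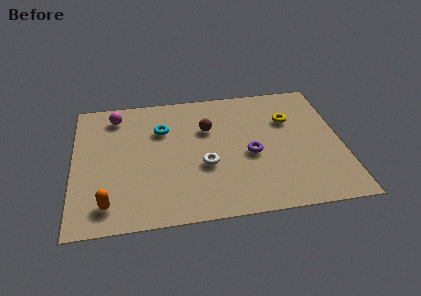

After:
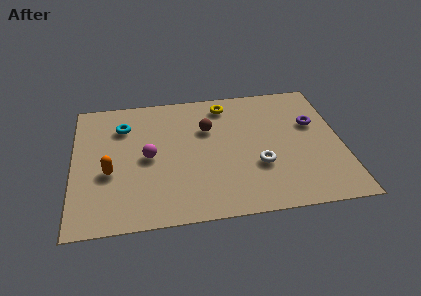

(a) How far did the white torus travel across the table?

2.2

The white torus moved from about (5.4, 3.0) to (7.6, 2.7), a distance of √(2.2² + 0.3²) ≈ 2.2.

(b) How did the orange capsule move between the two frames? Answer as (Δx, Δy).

(0.1, 1.8)

From the two frames, the orange capsule sits at roughly (1.4, 1.3) before and (1.5, 3.1) after.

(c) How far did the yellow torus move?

2.9

The yellow torus was near (9.0, 5.3) before and (6.4, 6.6) after, so it travelled √(2.6² + 1.3²) ≈ 2.9 units.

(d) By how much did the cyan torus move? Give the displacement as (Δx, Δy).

(-1.6, 0.4)

The cyan torus started near (3.7, 5.4) and ended near (2.1, 5.8).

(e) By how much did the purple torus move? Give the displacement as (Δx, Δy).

(2.7, 1.5)

The purple torus started near (7.3, 3.4) and ended near (10.0, 4.9).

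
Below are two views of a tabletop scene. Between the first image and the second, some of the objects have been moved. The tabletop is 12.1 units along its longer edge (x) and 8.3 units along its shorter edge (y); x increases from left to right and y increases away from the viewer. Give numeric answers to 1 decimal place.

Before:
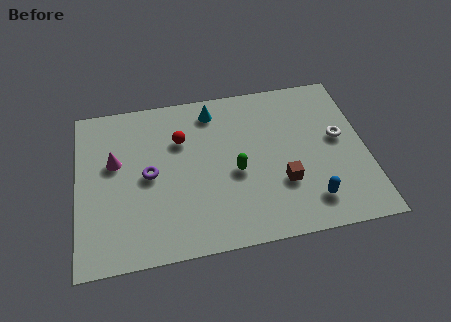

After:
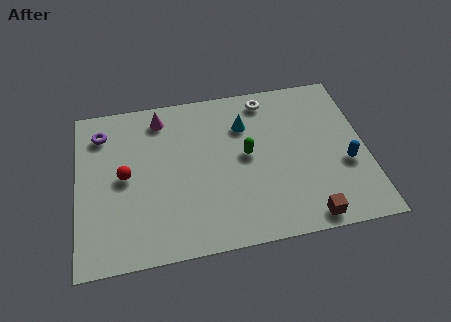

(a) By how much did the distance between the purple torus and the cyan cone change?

+2.0

The distance was about 4.0 in the first image and 6.0 in the second, so they moved 2.0 units further apart.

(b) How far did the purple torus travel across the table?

3.1

From (3.0, 4.1) to (1.1, 6.6), the purple torus covered √(1.9² + 2.5²) ≈ 3.1 units.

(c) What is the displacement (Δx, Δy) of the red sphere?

(-2.4, -1.5)

The red sphere was at about (4.4, 5.7) and moved to about (2.0, 4.2).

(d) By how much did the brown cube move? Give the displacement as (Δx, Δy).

(0.9, -1.9)

From the two frames, the brown cube sits at roughly (8.5, 2.7) before and (9.4, 0.8) after.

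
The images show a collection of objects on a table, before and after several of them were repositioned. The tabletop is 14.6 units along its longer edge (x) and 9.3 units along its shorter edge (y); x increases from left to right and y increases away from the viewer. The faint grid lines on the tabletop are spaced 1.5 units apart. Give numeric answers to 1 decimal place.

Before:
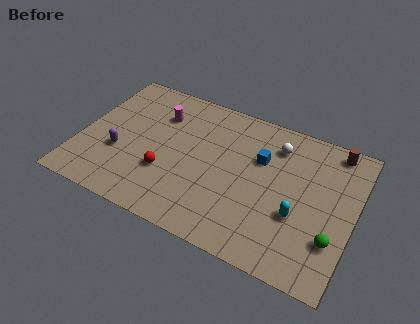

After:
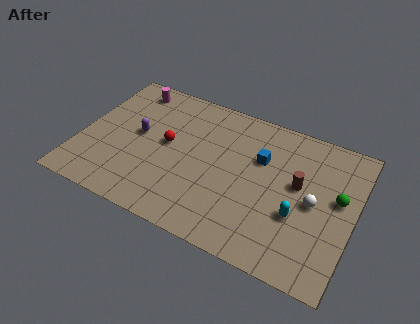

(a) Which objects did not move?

the blue cube and the cyan capsule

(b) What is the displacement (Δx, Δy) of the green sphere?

(0.0, 2.6)

The green sphere was at about (13.7, 2.7) and moved to about (13.7, 5.3).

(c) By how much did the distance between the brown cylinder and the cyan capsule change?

-3.2

Before: roughly 5.1 units apart; after: 1.9. That's 3.2 units closer together.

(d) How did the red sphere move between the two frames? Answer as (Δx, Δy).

(-0.2, 1.9)

The red sphere was at about (4.8, 3.1) and moved to about (4.6, 5.0).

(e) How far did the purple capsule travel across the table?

1.8

The purple capsule moved from about (2.2, 3.4) to (3.0, 5.0), a distance of √(0.8² + 1.6²) ≈ 1.8.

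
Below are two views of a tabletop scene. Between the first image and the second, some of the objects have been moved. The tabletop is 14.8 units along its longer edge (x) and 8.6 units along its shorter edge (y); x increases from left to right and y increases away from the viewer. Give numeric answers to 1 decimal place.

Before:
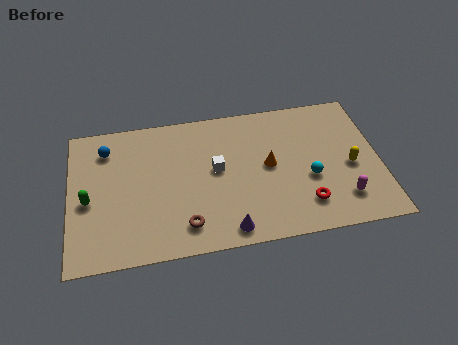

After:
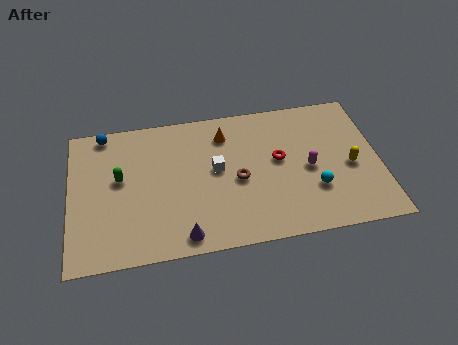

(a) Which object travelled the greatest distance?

the brown torus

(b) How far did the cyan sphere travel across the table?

0.7

The cyan sphere moved from about (11.4, 3.4) to (11.6, 2.7), a distance of √(0.2² + 0.7²) ≈ 0.7.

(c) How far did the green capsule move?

1.9

The green capsule moved from about (0.9, 3.8) to (2.4, 4.9), a distance of √(1.5² + 1.1²) ≈ 1.9.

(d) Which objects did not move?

the white cube and the yellow capsule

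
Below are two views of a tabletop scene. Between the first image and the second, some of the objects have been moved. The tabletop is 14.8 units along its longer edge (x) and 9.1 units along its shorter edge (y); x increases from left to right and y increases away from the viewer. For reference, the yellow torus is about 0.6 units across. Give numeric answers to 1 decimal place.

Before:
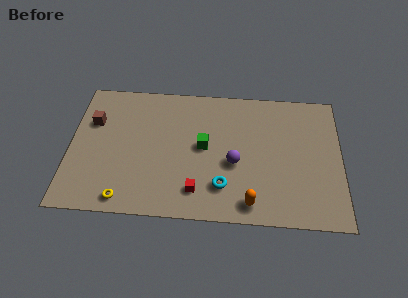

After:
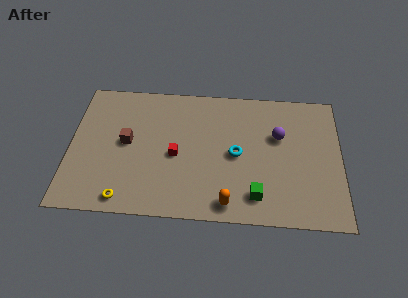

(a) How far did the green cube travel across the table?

4.2

The green cube moved from about (7.3, 4.8) to (10.2, 1.7), a distance of √(2.9² + 3.1²) ≈ 4.2.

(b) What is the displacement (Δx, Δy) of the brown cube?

(1.9, -1.3)

From the two frames, the brown cube sits at roughly (1.2, 6.1) before and (3.1, 4.8) after.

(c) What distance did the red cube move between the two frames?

2.6

The red cube was near (7.0, 1.8) before and (5.8, 4.1) after, so it travelled √(1.2² + 2.3²) ≈ 2.6 units.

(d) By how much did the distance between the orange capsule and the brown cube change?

-3.3

They were about 10.0 units apart before and 6.7 after — 3.3 units closer together.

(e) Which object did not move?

the yellow torus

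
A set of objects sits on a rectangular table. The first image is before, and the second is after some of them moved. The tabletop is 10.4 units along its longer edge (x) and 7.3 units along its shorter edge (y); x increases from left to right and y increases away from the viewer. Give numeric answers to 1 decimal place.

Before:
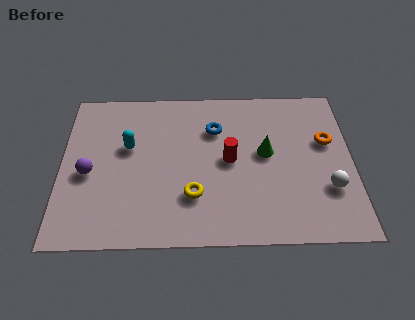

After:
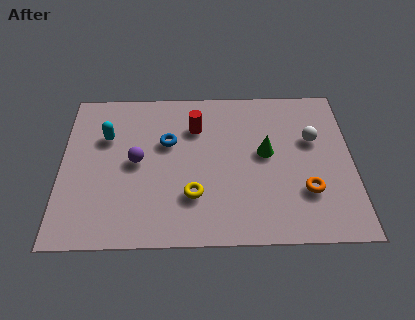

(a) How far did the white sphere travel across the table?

2.4

The white sphere moved from about (9.5, 2.3) to (9.0, 4.6), a distance of √(0.5² + 2.3²) ≈ 2.4.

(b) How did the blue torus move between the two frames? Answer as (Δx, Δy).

(-1.7, -0.6)

The blue torus was at about (5.5, 5.2) and moved to about (3.8, 4.6).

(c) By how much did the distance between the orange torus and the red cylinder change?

+1.4

The distance was about 3.6 in the first image and 5.0 in the second, so they moved 1.4 units further apart.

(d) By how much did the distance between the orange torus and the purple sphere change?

-2.4

They were about 8.6 units apart before and 6.2 after — 2.4 units closer together.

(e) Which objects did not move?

the yellow torus and the green cone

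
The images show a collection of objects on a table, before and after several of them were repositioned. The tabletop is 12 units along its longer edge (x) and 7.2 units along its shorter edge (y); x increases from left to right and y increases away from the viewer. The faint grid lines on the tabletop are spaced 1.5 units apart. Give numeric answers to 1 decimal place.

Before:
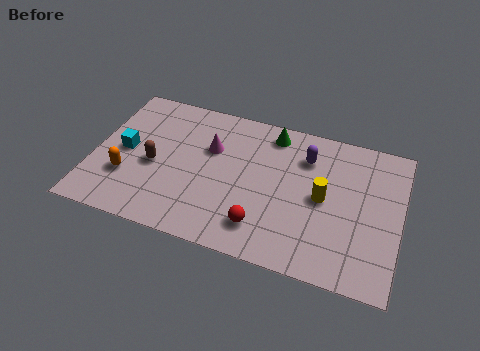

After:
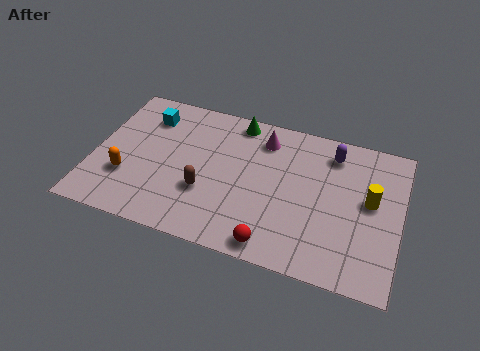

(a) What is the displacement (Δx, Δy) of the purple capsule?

(1.0, 0.5)

From the two frames, the purple capsule sits at roughly (8.2, 5.4) before and (9.2, 5.9) after.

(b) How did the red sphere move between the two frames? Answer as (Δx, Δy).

(0.5, -0.7)

From the two frames, the red sphere sits at roughly (6.8, 1.5) before and (7.3, 0.8) after.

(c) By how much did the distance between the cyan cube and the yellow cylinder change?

+1.2

They were about 7.8 units apart before and 9.0 after — 1.2 units further apart.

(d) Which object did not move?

the orange capsule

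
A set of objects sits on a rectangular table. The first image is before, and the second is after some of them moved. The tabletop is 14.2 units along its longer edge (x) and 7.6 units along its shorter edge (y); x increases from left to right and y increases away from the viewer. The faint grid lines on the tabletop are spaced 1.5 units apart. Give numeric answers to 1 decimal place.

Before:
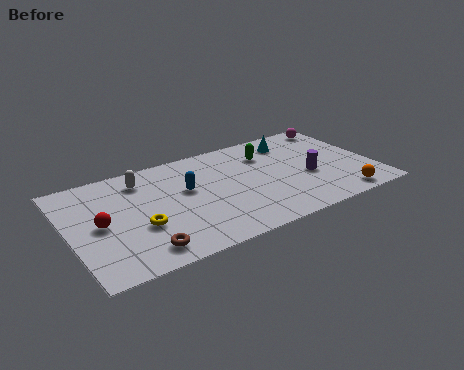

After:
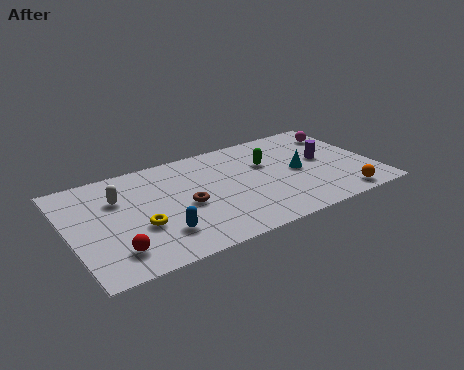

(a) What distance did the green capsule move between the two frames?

0.7

The green capsule was near (9.5, 5.6) before and (9.4, 4.9) after, so it travelled √(0.1² + 0.7²) ≈ 0.7 units.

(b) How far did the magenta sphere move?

0.7

The magenta sphere moved from about (13.2, 6.6) to (13.2, 5.9), a distance of √(0.0² + 0.7²) ≈ 0.7.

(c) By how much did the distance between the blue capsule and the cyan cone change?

+1.5

The distance was about 5.5 in the first image and 7.0 in the second, so they moved 1.5 units further apart.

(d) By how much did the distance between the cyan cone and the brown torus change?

-3.8

Before: roughly 9.2 units apart; after: 5.4. That's 3.8 units closer together.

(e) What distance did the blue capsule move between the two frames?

3.1

From (5.5, 4.5) to (3.9, 1.9), the blue capsule covered √(1.6² + 2.6²) ≈ 3.1 units.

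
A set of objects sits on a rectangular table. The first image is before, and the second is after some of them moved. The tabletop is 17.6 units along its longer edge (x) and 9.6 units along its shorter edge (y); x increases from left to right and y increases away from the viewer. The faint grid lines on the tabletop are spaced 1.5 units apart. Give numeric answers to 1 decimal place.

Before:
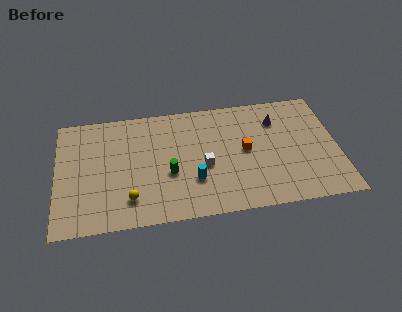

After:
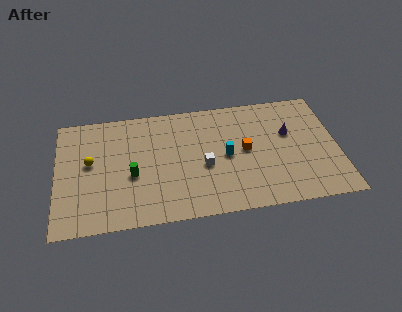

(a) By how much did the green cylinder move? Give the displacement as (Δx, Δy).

(-2.3, 0.2)

The green cylinder was at about (7.0, 3.8) and moved to about (4.7, 4.0).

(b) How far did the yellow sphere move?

4.1

The yellow sphere moved from about (4.5, 2.1) to (2.1, 5.4), a distance of √(2.4² + 3.3²) ≈ 4.1.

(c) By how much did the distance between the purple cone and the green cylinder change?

+2.4

The distance was about 7.7 in the first image and 10.1 in the second, so they moved 2.4 units further apart.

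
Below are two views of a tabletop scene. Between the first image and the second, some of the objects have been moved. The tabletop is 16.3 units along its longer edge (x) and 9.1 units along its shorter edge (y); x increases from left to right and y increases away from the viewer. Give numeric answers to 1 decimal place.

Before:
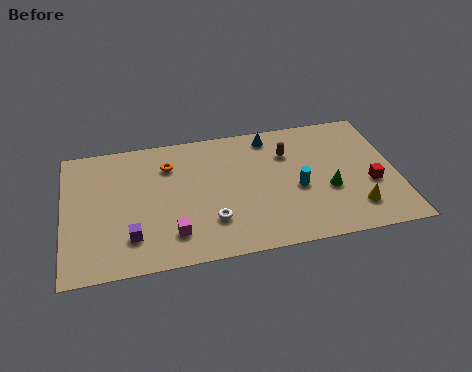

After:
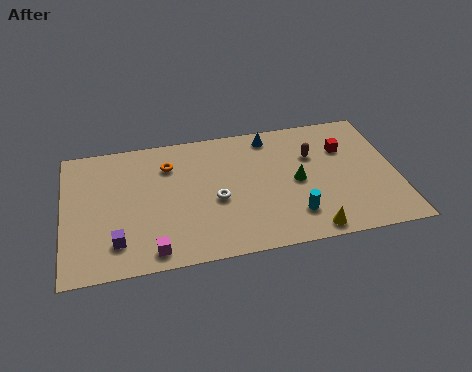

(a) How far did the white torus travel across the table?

1.4

From (7.1, 2.5) to (7.4, 3.9), the white torus covered √(0.3² + 1.4²) ≈ 1.4 units.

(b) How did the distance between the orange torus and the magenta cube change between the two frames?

+1.0

They were about 4.8 units apart before and 5.8 after — 1.0 units further apart.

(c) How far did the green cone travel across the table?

1.7

The green cone moved from about (12.9, 3.5) to (11.4, 4.4), a distance of √(1.5² + 0.9²) ≈ 1.7.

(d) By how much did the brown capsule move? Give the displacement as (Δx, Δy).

(1.2, -0.4)

The brown capsule started near (11.1, 6.5) and ended near (12.3, 6.1).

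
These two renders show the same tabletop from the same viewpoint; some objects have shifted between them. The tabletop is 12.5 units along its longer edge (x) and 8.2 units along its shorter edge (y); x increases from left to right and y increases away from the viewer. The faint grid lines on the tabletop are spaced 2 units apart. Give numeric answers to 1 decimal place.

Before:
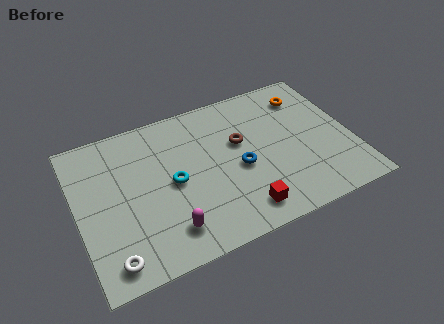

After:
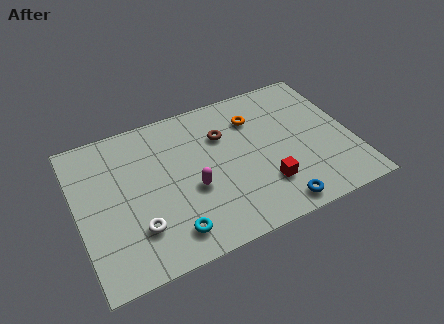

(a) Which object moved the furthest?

the blue torus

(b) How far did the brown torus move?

1.0

The brown torus was near (7.5, 5.0) before and (6.8, 5.7) after, so it travelled √(0.7² + 0.7²) ≈ 1.0 units.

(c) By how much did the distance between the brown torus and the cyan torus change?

+1.8

The distance was about 3.4 in the first image and 5.2 in the second, so they moved 1.8 units further apart.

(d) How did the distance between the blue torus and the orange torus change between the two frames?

+0.7

Before: roughly 4.5 units apart; after: 5.2. That's 0.7 units further apart.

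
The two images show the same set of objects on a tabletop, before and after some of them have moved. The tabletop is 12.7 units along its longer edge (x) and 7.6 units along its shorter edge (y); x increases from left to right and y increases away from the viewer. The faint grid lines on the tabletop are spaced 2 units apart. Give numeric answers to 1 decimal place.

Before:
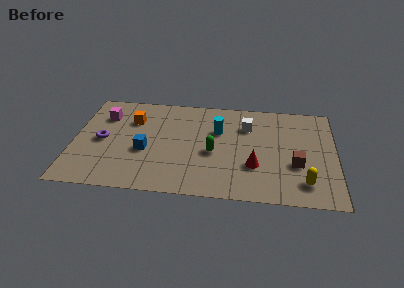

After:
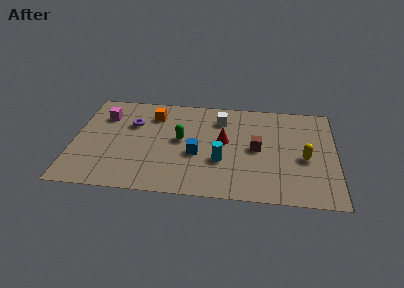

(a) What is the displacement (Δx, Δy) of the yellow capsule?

(0.0, 1.8)

The yellow capsule started near (11.2, 1.5) and ended near (11.2, 3.3).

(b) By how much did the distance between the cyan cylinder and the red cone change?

-1.6

Before: roughly 3.1 units apart; after: 1.5. That's 1.6 units closer together.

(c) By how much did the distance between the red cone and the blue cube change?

-3.6

They were about 5.3 units apart before and 1.7 after — 3.6 units closer together.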